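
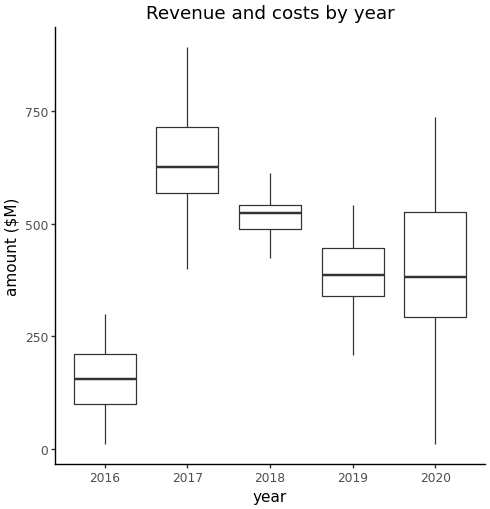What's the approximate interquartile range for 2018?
≈ 50

Q3 ≈ 550, Q1 ≈ 500; IQR ≈ 50.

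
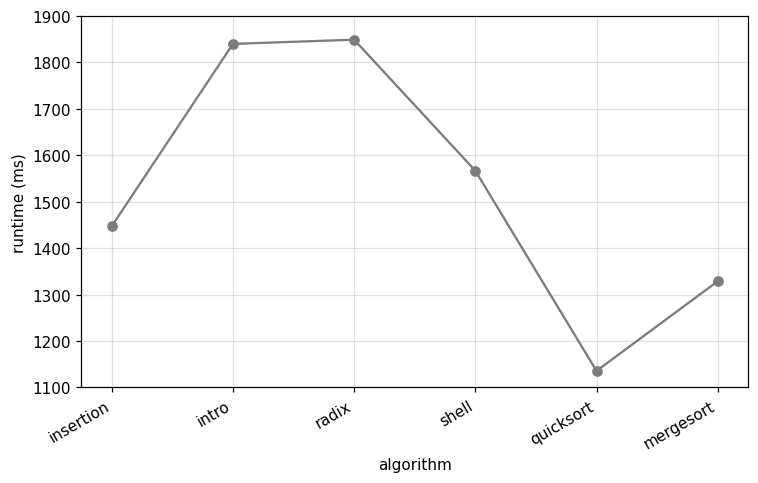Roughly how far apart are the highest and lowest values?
≈ 700

Max radix ≈ 1800, min quicksort ≈ 1100; range ≈ 700.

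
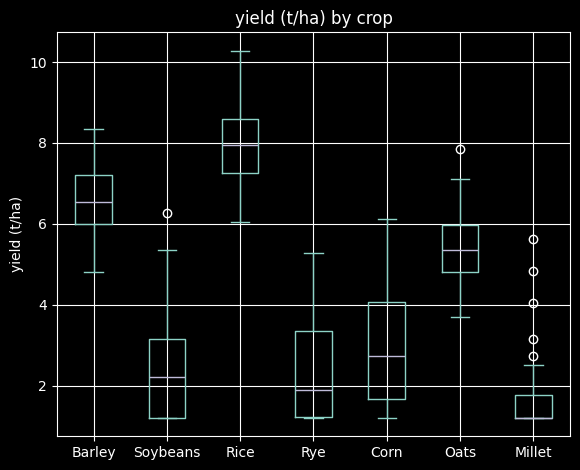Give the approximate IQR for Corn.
≈ 2

Q3 ≈ 4, Q1 ≈ 2; IQR ≈ 2.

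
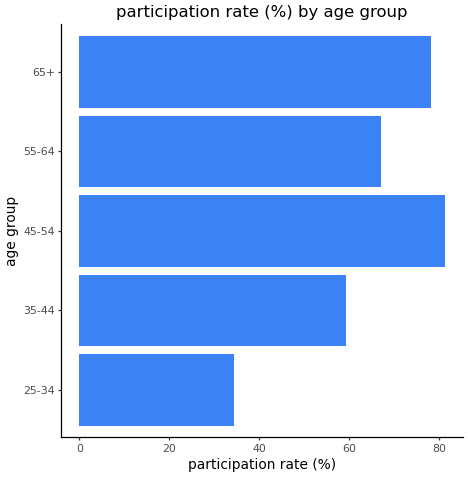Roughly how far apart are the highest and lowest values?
Max 45-54 ≈ 80, min 25-34 ≈ 30; range ≈ 50.

≈ 50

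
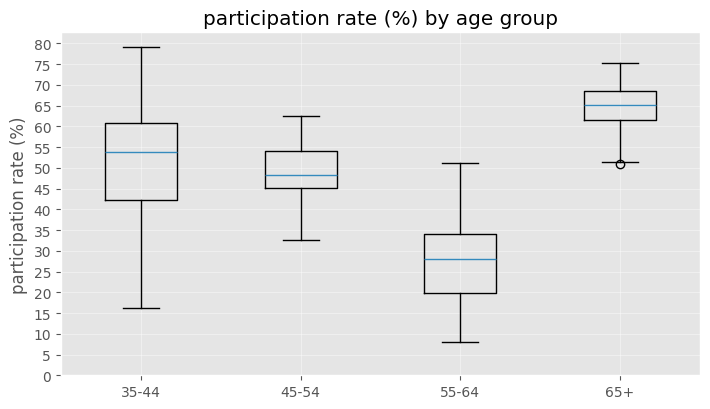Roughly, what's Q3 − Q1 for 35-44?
Q3 ≈ 60, Q1 ≈ 40; IQR ≈ 20.

≈ 20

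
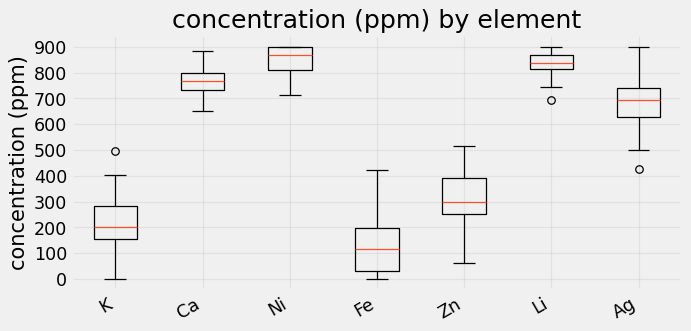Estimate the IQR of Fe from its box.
Q3 ≈ 200, Q1 ≈ 0; IQR ≈ 200.

≈ 200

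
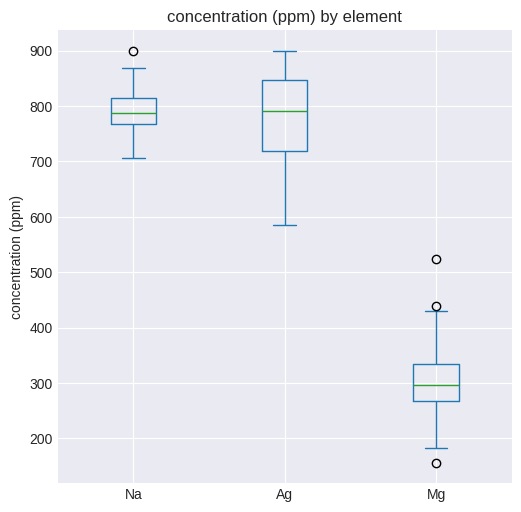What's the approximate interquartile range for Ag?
≈ 150

Q3 ≈ 850, Q1 ≈ 700; IQR ≈ 150.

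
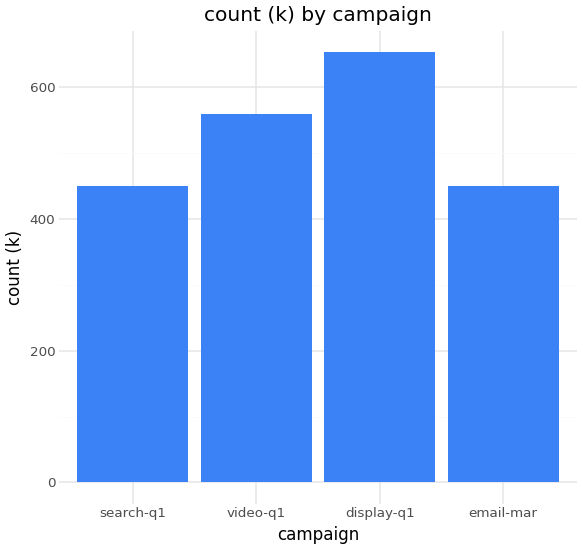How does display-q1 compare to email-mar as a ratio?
display-q1 ≈ 700, email-mar ≈ 500; 700/500 ≈ 1.4.

≈ 1.4×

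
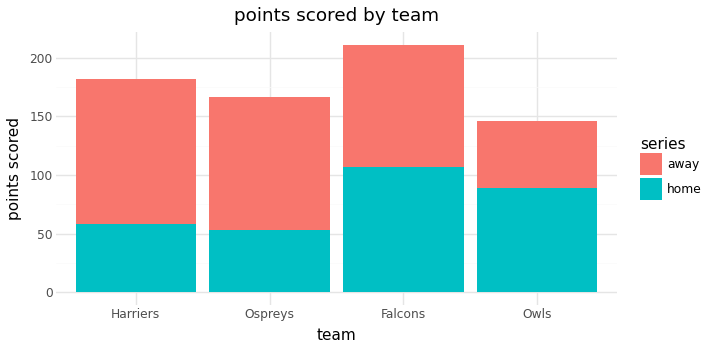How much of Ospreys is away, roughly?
≈ 100

away top ≈ 160, bottom ≈ 60; segment ≈ 100.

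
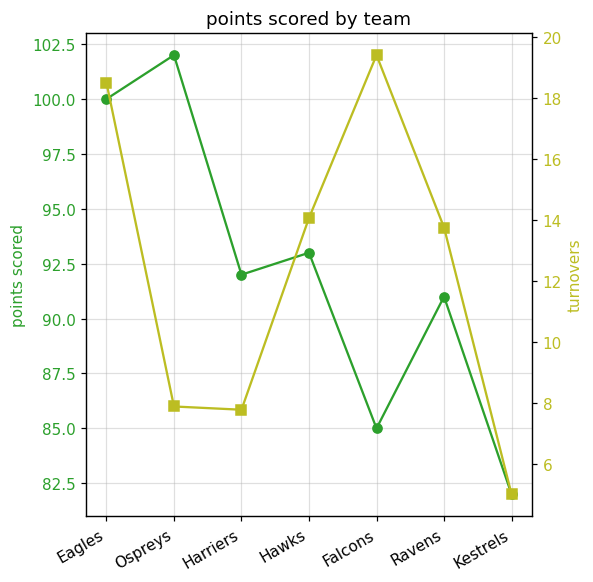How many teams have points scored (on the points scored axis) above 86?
5

Above 86: Eagles, Ospreys, Harriers, Hawks, Ravens.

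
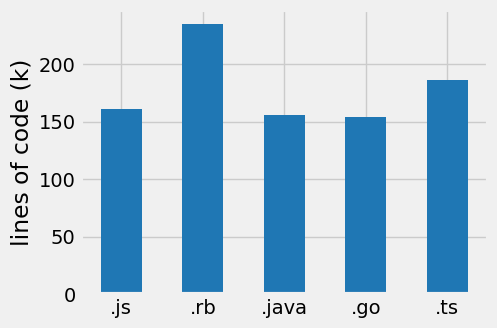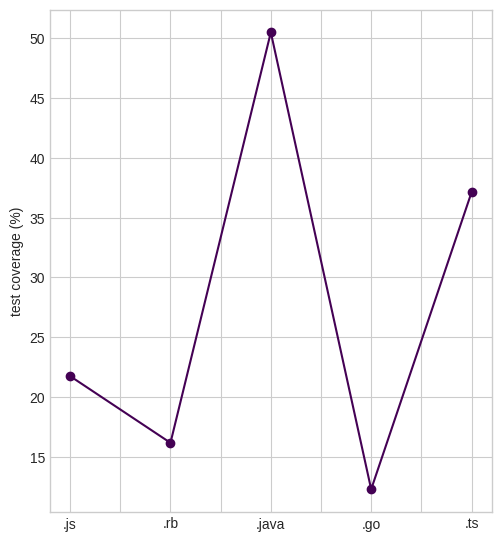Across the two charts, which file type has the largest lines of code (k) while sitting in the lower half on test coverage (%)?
Chart 2 median test coverage (%) ≈ 20; below-median file types: .rb, .go. Among those, .rb has the highest lines of code (k) (≈ 225).

.rb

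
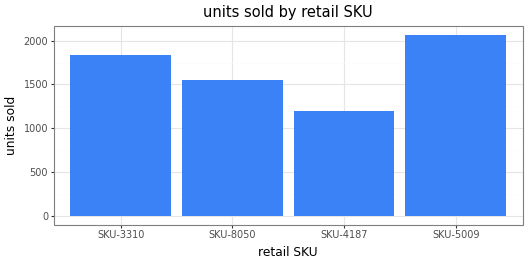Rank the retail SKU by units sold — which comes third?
Top 4: SKU-5009 ≈ 2000, SKU-3310 ≈ 1800, SKU-8050 ≈ 1600, SKU-4187 ≈ 1200.

SKU-8050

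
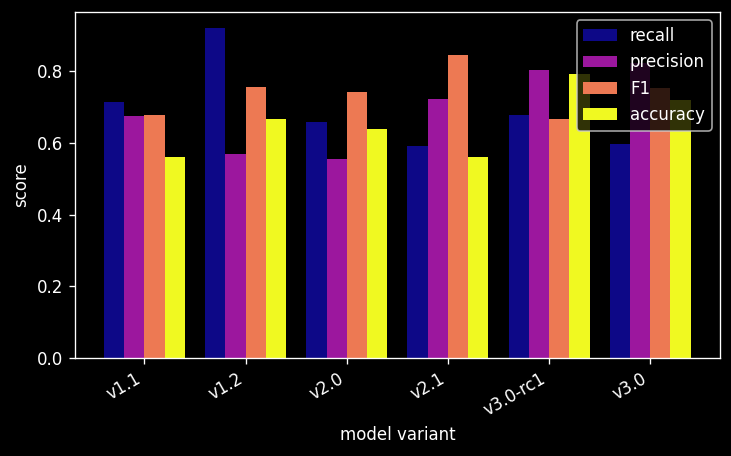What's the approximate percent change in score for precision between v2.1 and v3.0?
v2.1 ≈ 0.7, v3.0 ≈ 0.8; (0.8 − 0.7) / 0.7 ≈ +14.3%.

≈ +14.3%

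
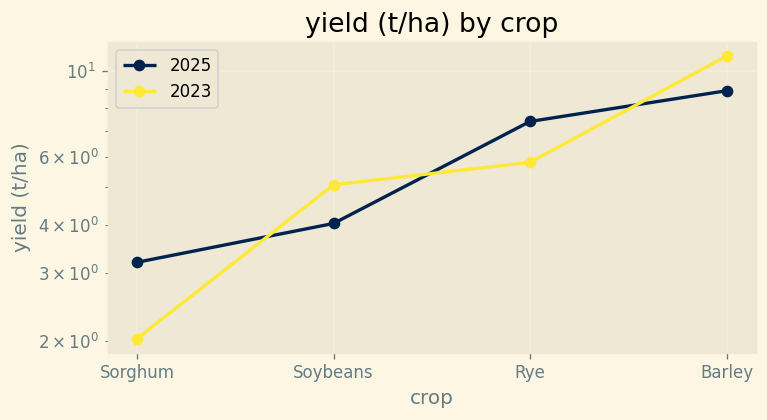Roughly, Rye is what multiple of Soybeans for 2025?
≈ 1.75×

Rye ≈ 7, Soybeans ≈ 4; 7/4 ≈ 1.75.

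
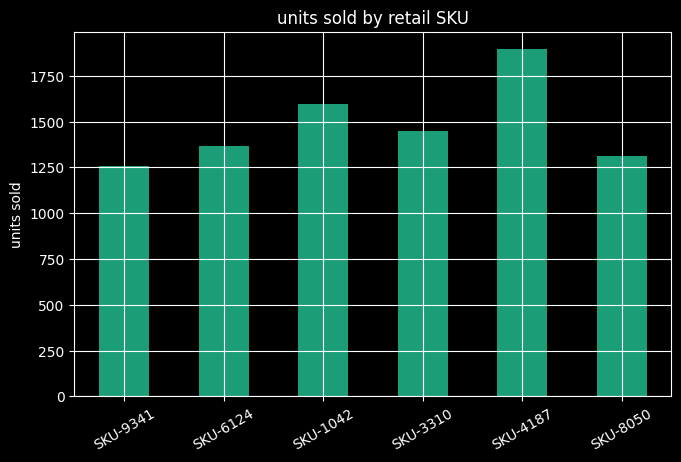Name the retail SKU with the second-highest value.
Top 3: SKU-4187 ≈ 1800, SKU-1042 ≈ 1600, SKU-3310 ≈ 1400.

SKU-1042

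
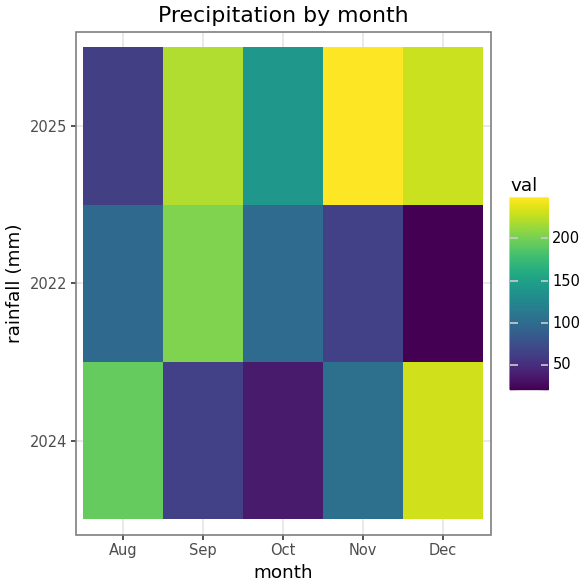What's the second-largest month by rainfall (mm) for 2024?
Top 3 for 2024: Dec ≈ 240, Aug ≈ 200, Nov ≈ 100.

Aug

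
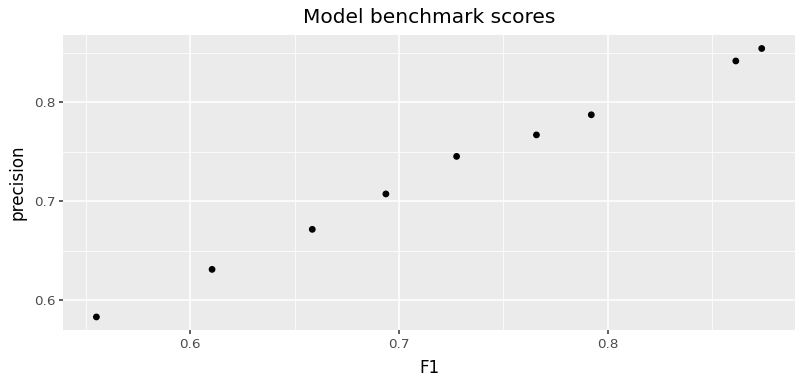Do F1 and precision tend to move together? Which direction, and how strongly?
positive, strong

Points are positively correlated; strong (|r| ≈ 1.0).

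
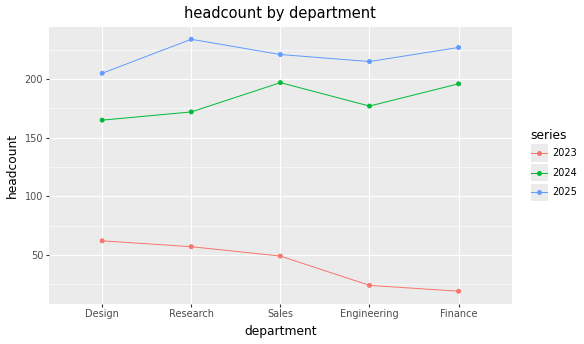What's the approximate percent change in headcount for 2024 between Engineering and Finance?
≈ +11.1%

Engineering ≈ 180, Finance ≈ 200; (200 − 180) / 180 ≈ +11.1%.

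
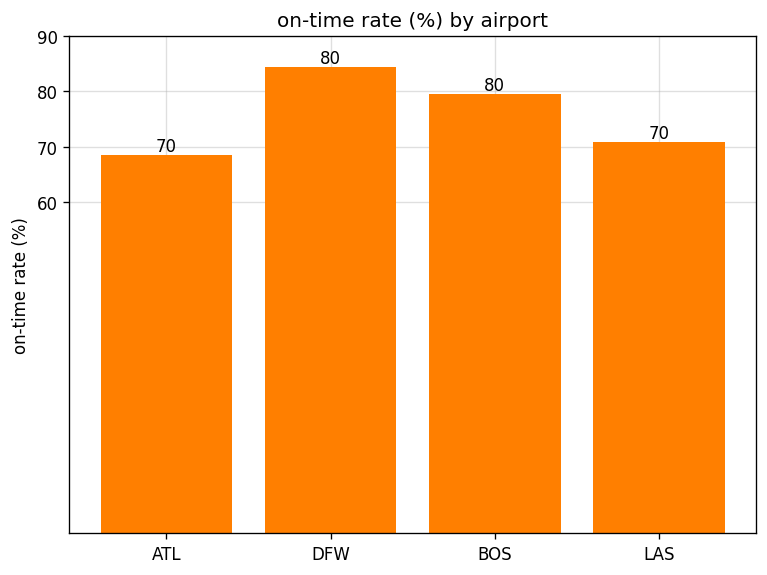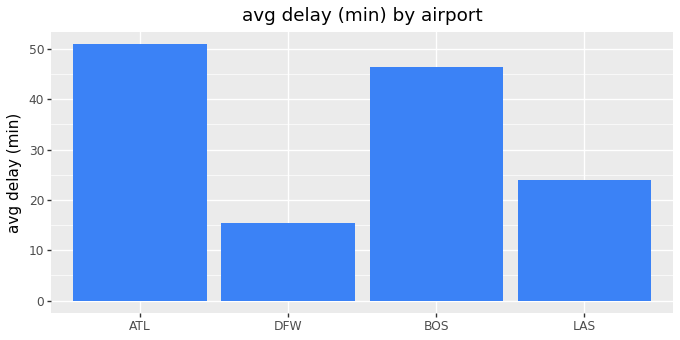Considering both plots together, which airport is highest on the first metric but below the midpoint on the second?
Chart 2 median avg delay (min) ≈ 35; below-median airports: DFW, LAS. Among those, DFW has the highest on-time rate (%) (≈ 80).

DFW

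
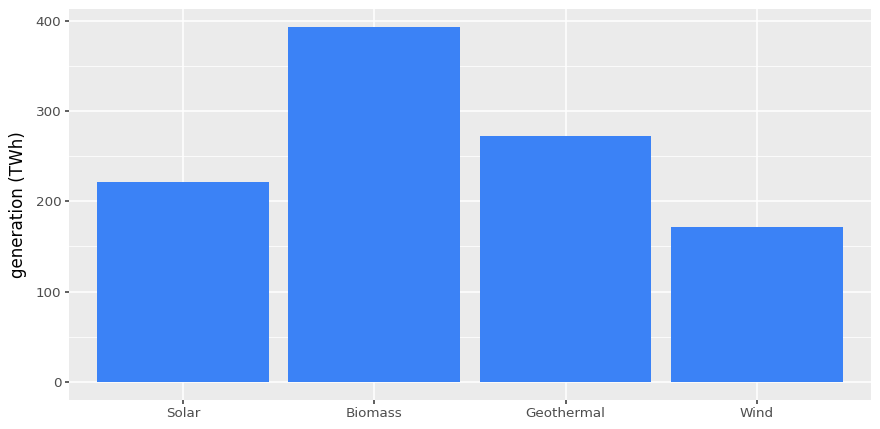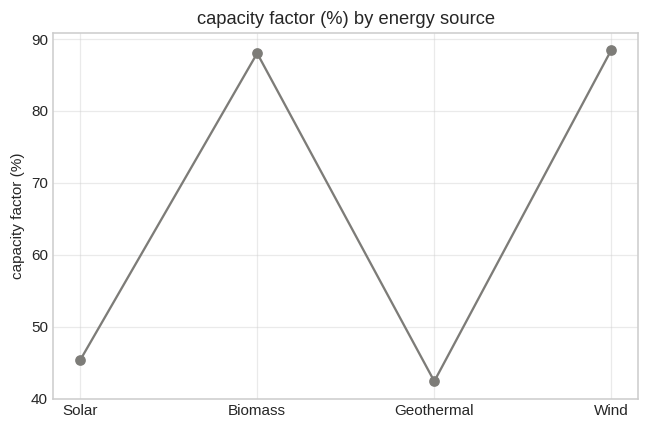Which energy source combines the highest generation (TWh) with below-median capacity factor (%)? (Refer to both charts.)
Geothermal

Chart 2 median capacity factor (%) ≈ 70; below-median energy sources: Solar, Geothermal. Among those, Geothermal has the highest generation (TWh) (≈ 250).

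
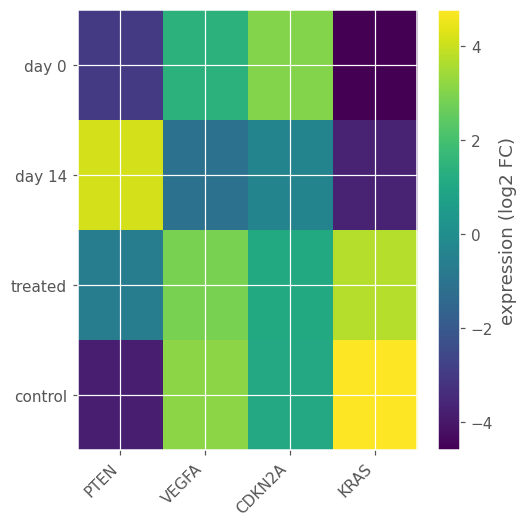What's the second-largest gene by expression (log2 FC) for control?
VEGFA

Top 3 for control: KRAS ≈ 5, VEGFA ≈ 3, CDKN2A ≈ 1.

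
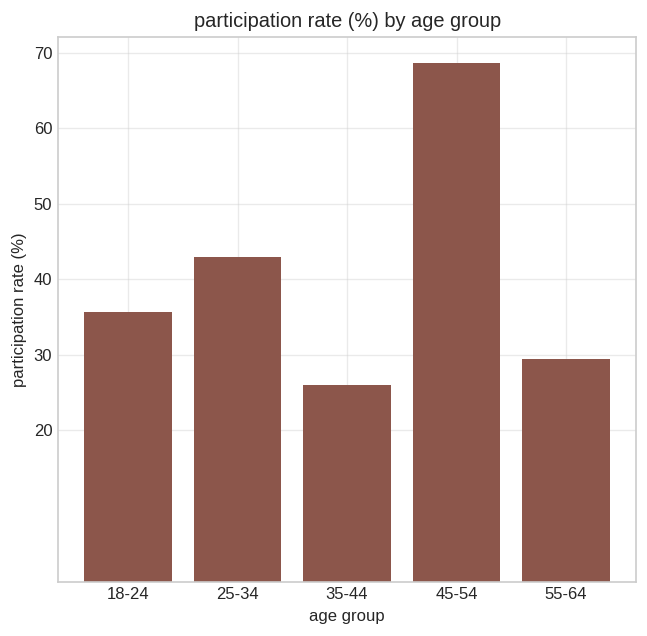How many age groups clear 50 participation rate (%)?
1

Above 50: 45-54.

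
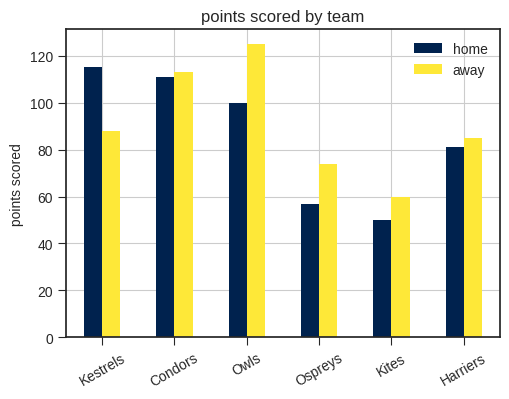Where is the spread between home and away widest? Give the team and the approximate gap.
Kestrels: home ≈ 120, away ≈ 80 → gap ≈ 40. Next-largest (Owls) is only ≈ 20.

Kestrels, ≈ 40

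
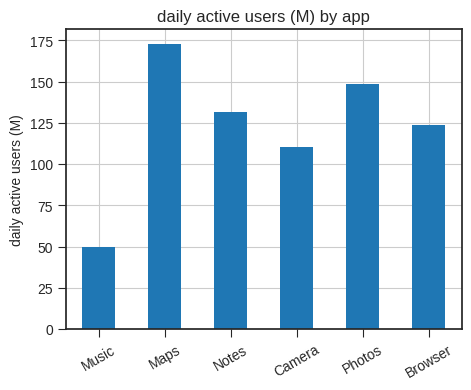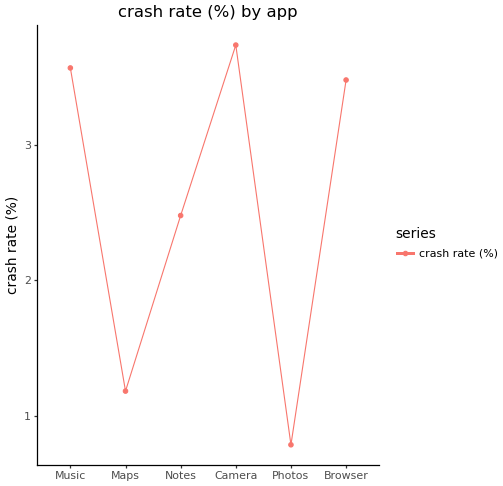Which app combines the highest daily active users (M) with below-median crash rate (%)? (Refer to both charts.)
Chart 2 median crash rate (%) ≈ 3; below-median apps: Maps, Notes, Photos. Among those, Maps has the highest daily active users (M) (≈ 180).

Maps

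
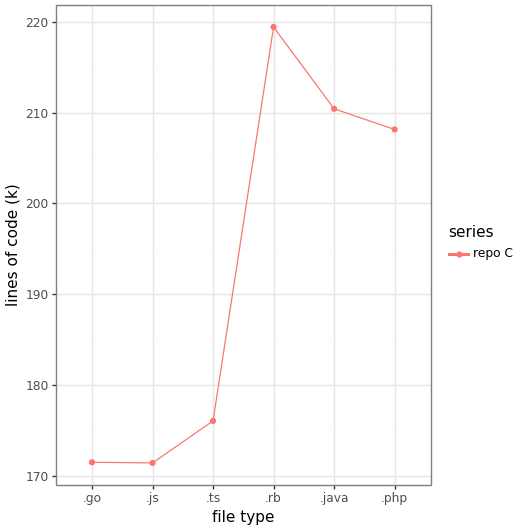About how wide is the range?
Max .rb ≈ 220, min .js ≈ 170; range ≈ 50.

≈ 50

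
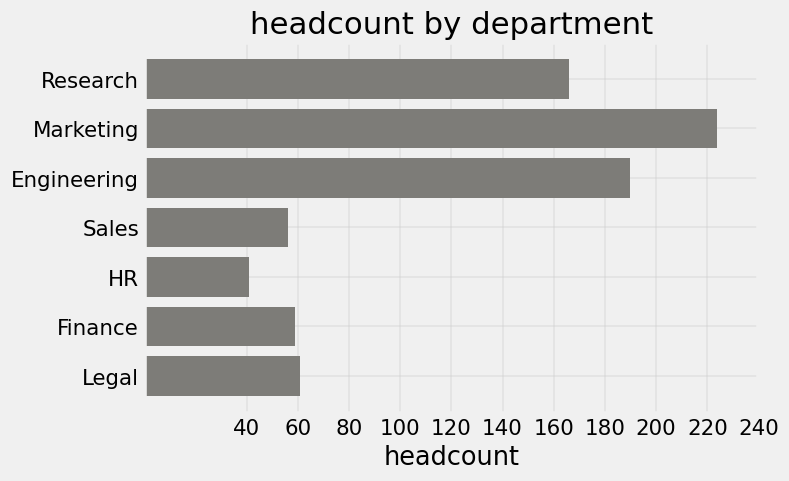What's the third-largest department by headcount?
Research

Top 4: Marketing ≈ 220, Engineering ≈ 200, Research ≈ 160, Legal ≈ 60.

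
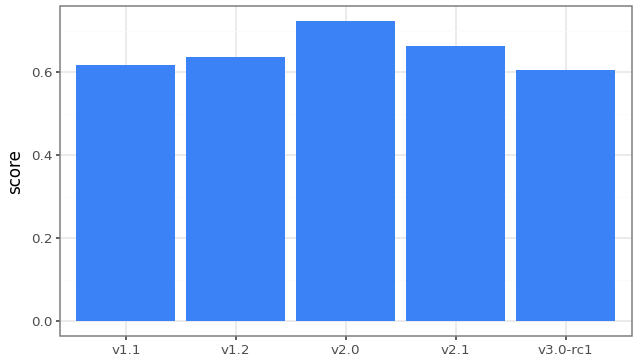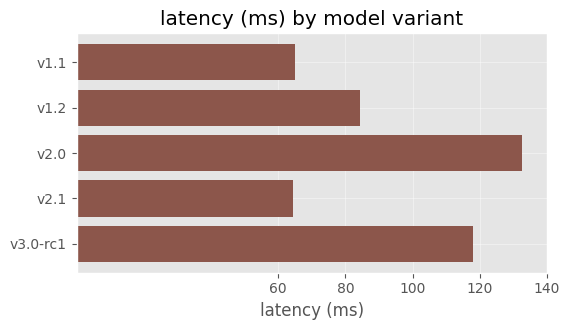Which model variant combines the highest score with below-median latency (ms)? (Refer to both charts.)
v2.1

Chart 2 median latency (ms) ≈ 80; below-median model variants: v1.1, v2.1. Among those, v2.1 has the highest score (≈ 0.7).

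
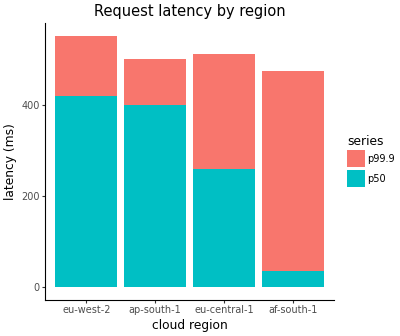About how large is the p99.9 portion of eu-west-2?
p99.9 top ≈ 550, bottom ≈ 400; segment ≈ 150.

≈ 150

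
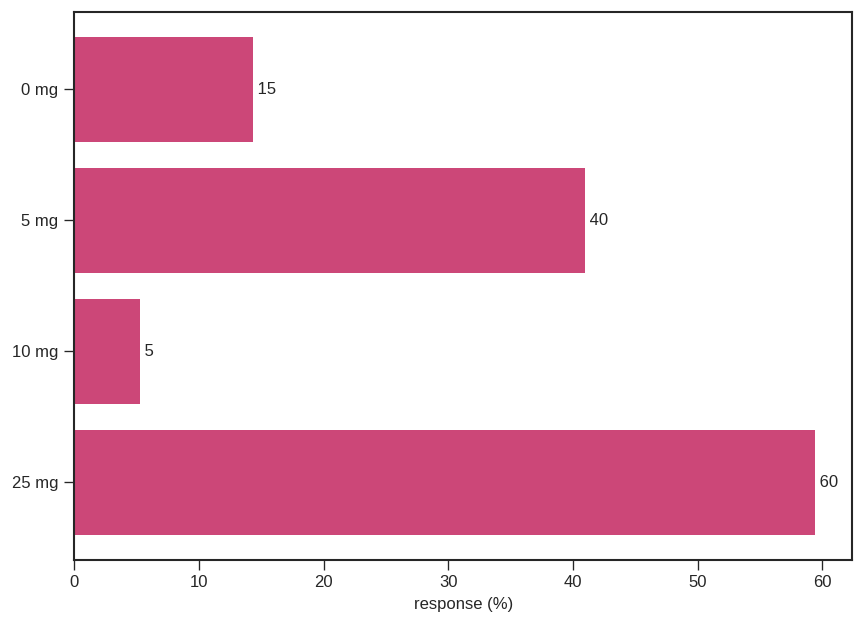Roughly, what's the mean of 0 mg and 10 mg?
≈ 10

(15 + 5) / 2 ≈ 10.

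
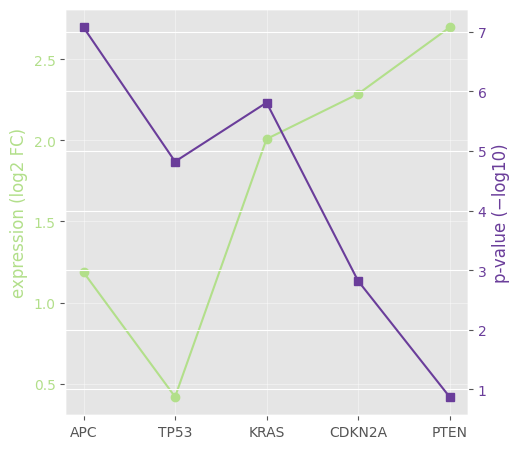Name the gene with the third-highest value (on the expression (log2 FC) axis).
KRAS

Top 4 (on the expression (log2 FC) axis): PTEN ≈ 2.6, CDKN2A ≈ 2.2, KRAS ≈ 2.0, APC ≈ 1.2.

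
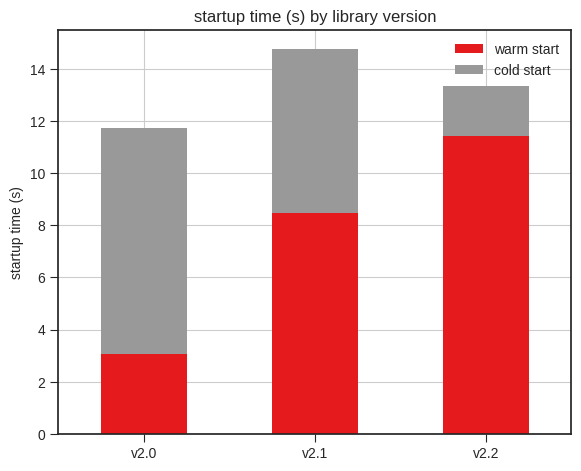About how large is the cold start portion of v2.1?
≈ 6

cold start top ≈ 14, bottom ≈ 8; segment ≈ 6.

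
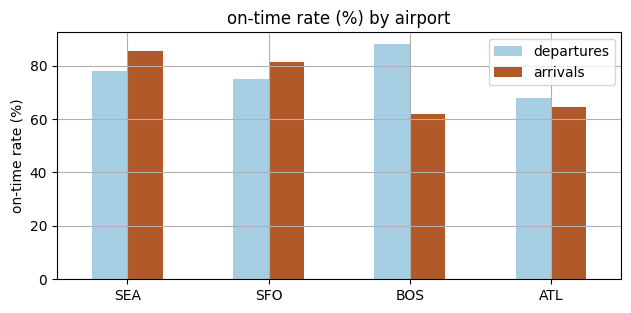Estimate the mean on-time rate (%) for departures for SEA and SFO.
(80 + 80) / 2 ≈ 80.

≈ 80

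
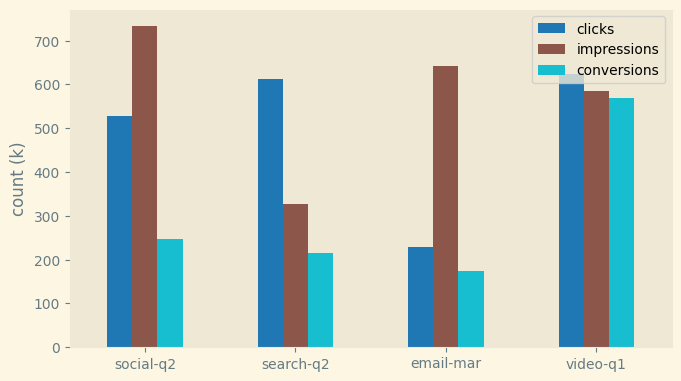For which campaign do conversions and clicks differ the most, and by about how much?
search-q2: conversions ≈ 200, clicks ≈ 600 → gap ≈ 400. Next-largest (social-q2) is only ≈ 300.

search-q2, ≈ 400 k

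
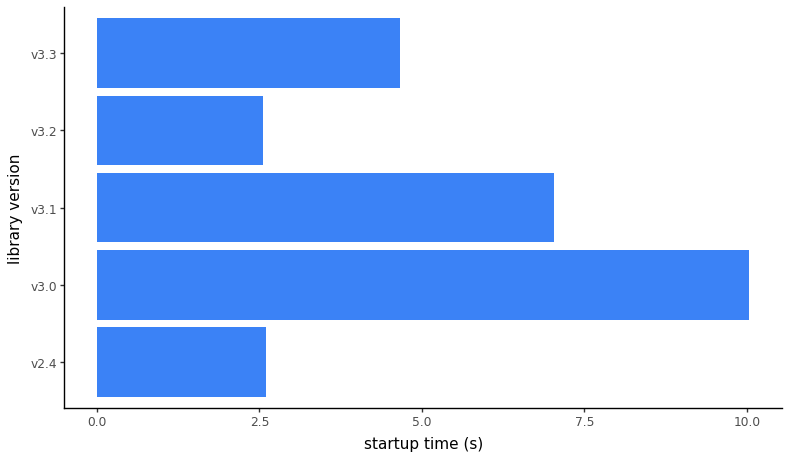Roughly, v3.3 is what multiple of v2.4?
≈ 1.67×

v3.3 ≈ 5, v2.4 ≈ 3; 5/3 ≈ 1.67.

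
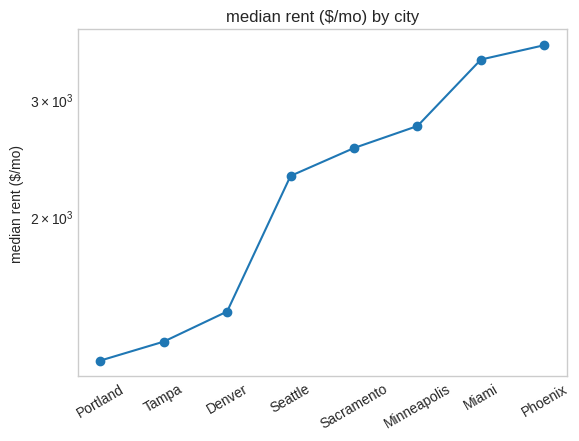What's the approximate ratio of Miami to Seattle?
Miami ≈ 3500, Seattle ≈ 2500; 3500/2500 ≈ 1.4.

≈ 1.4×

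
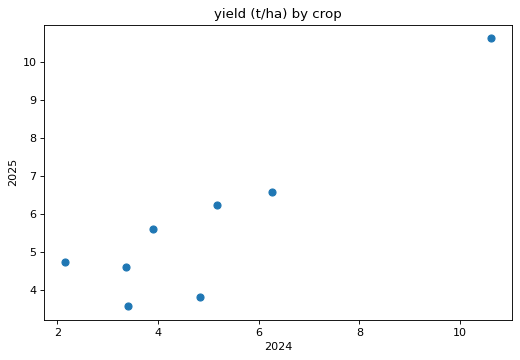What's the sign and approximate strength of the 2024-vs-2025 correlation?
Points are positively correlated; strong (|r| ≈ 0.9).

positive, strong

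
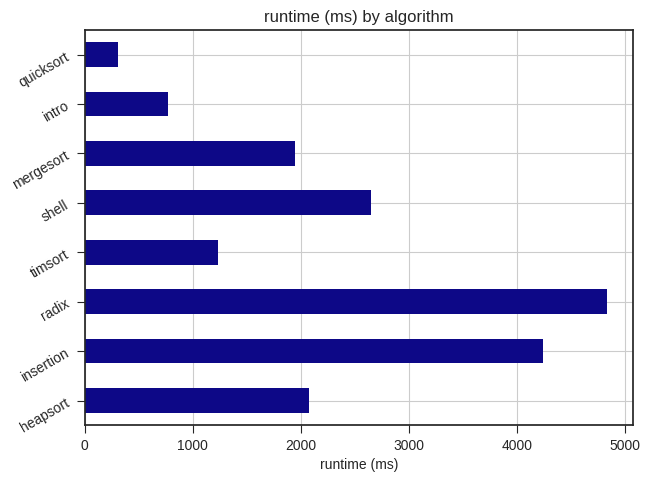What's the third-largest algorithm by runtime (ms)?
shell

Top 4: radix ≈ 5000, insertion ≈ 4000, shell ≈ 2500, heapsort ≈ 2000.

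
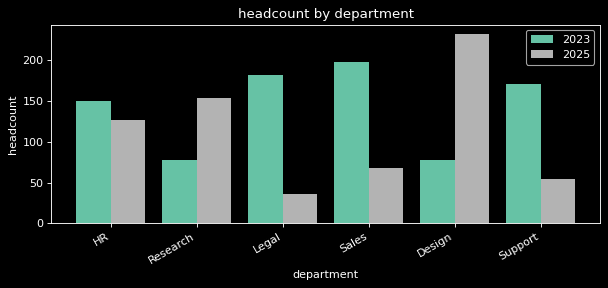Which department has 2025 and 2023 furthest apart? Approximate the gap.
Design, ≈ 160

Design: 2025 ≈ 240, 2023 ≈ 80 → gap ≈ 160. Next-largest (Legal) is only ≈ 140.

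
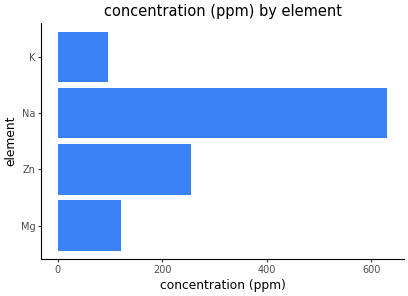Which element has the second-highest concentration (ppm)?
Top 3: Na ≈ 600, Zn ≈ 300, Mg ≈ 100.

Zn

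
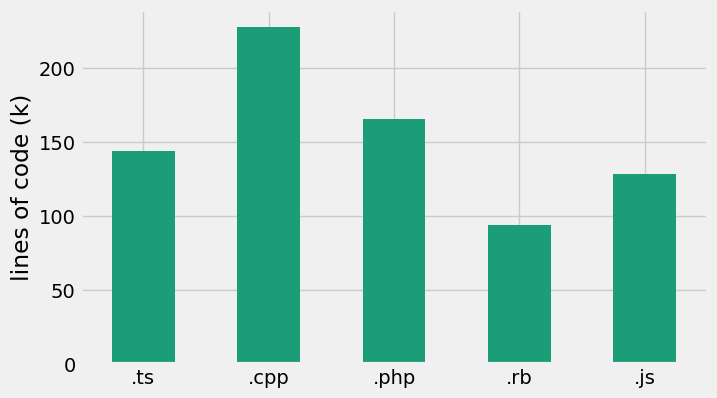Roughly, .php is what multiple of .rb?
≈ 1.6×

.php ≈ 160, .rb ≈ 100; 160/100 ≈ 1.6.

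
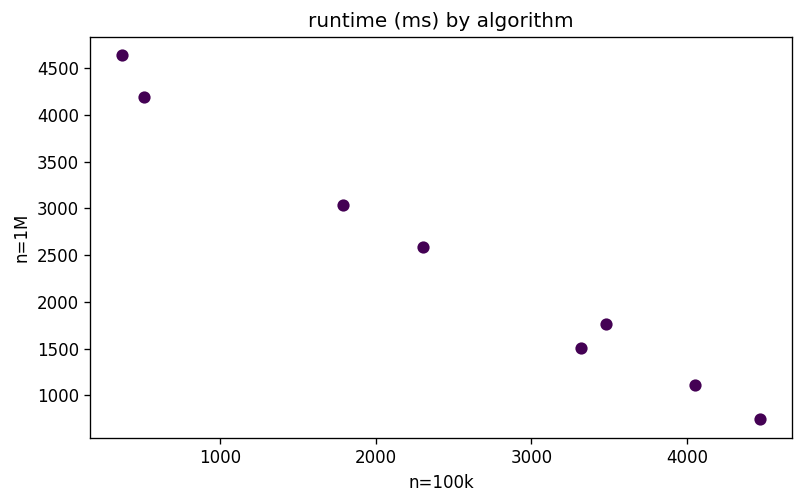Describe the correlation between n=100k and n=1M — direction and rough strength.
Points are negatively correlated; strong (|r| ≈ 1.0).

negative, strong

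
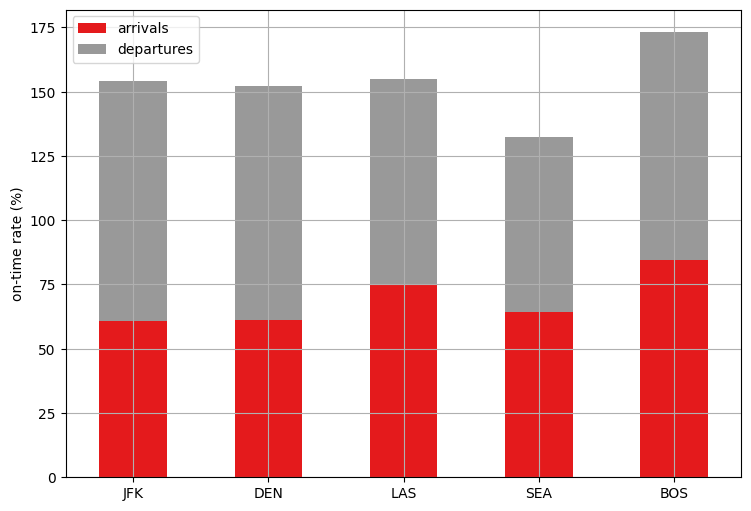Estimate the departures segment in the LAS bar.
≈ 80

departures top ≈ 160, bottom ≈ 80; segment ≈ 80.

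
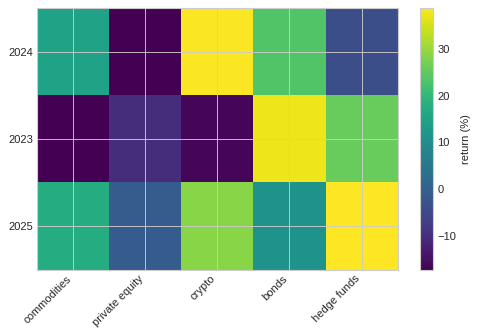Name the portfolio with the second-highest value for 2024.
Top 3 for 2024: crypto ≈ 40, bonds ≈ 25, commodities ≈ 15.

bonds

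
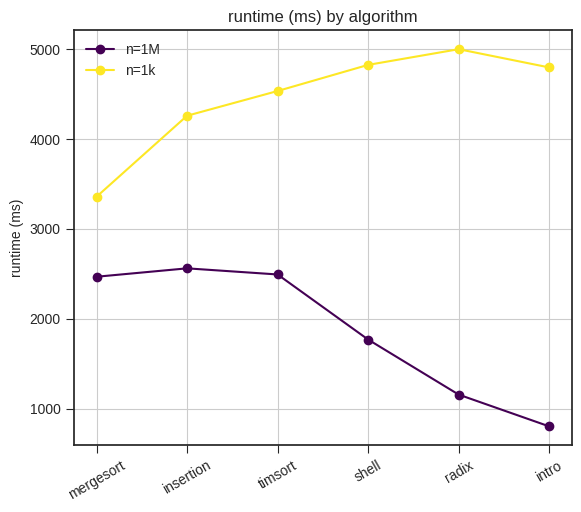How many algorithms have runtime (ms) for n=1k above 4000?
5

Above 4000: insertion, timsort, shell, radix, intro.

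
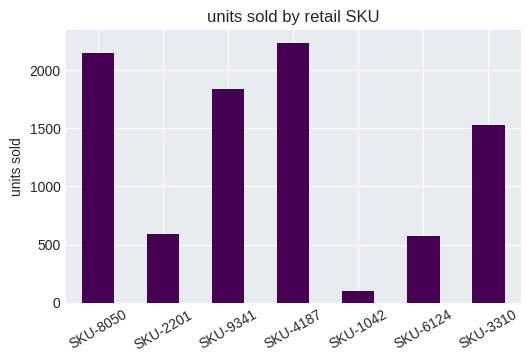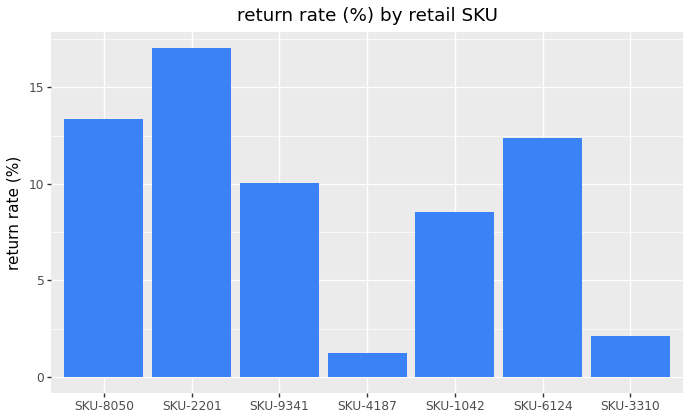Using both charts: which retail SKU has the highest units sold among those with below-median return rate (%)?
SKU-4187

Chart 2 median return rate (%) ≈ 10; below-median retail SKUs: SKU-4187, SKU-1042, SKU-3310. Among those, SKU-4187 has the highest units sold (≈ 2000).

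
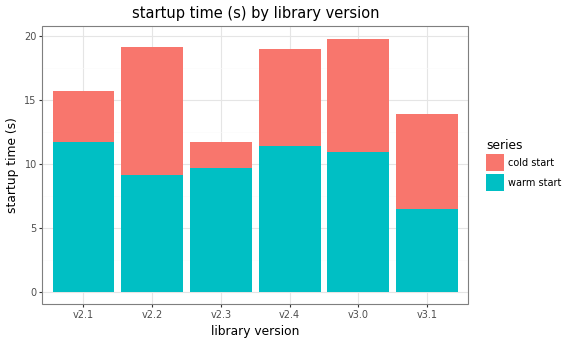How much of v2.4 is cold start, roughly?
≈ 8

cold start top ≈ 20, bottom ≈ 12; segment ≈ 8.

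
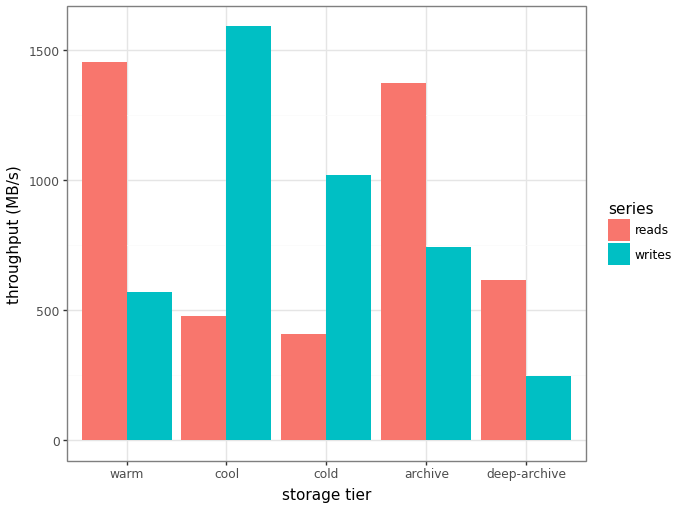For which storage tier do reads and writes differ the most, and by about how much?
cool, ≈ 1200 MB/s

cool: reads ≈ 400, writes ≈ 1600 → gap ≈ 1200. Next-largest (warm) is only ≈ 800.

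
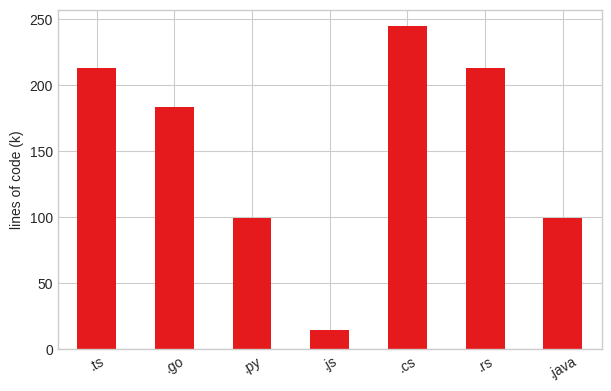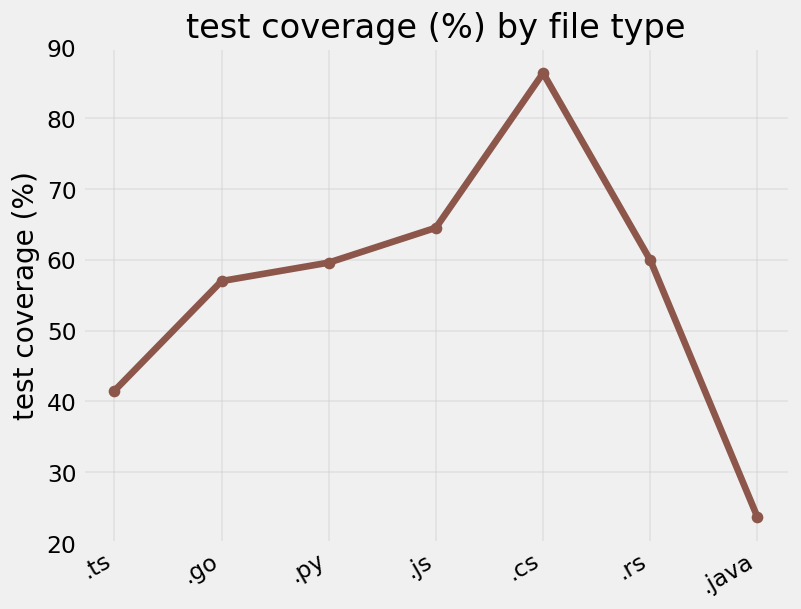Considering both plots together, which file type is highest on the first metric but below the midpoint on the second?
Chart 2 median test coverage (%) ≈ 60; below-median file types: .ts, .go, .java. Among those, .ts has the highest lines of code (k) (≈ 225).

.ts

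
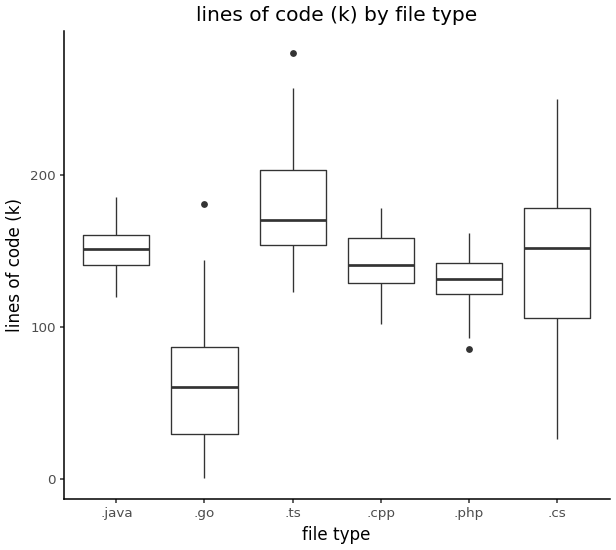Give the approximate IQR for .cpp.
≈ 30

Q3 ≈ 160, Q1 ≈ 130; IQR ≈ 30.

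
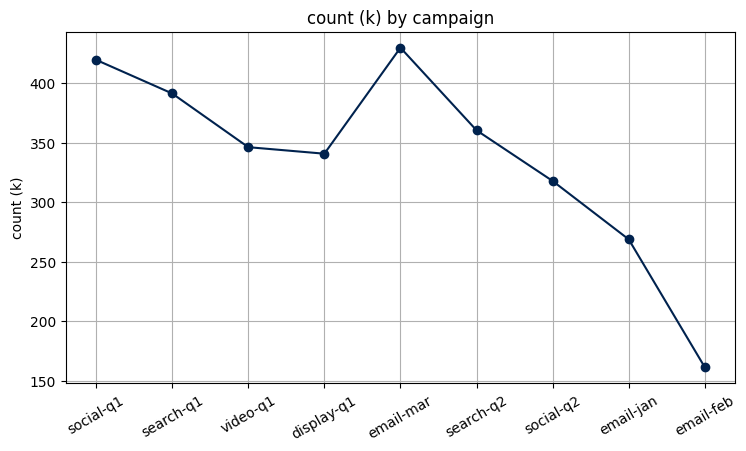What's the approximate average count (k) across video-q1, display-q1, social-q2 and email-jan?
(350 + 350 + 325 + 275) / 4 ≈ 325.

≈ 325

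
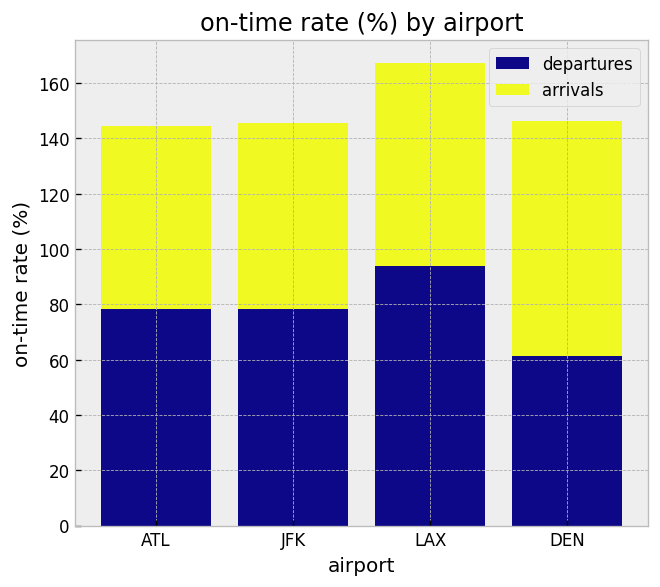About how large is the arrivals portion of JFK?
≈ 60

arrivals top ≈ 140, bottom ≈ 80; segment ≈ 60.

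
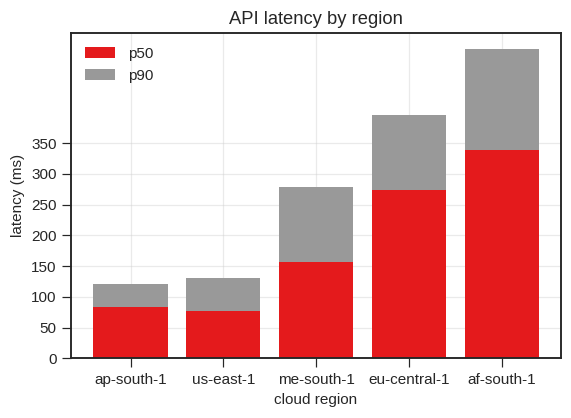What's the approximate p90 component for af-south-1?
≈ 150

p90 top ≈ 500, bottom ≈ 350; segment ≈ 150.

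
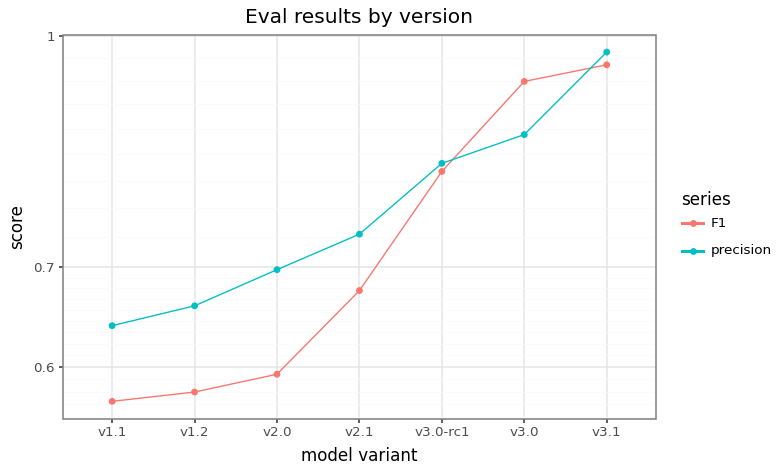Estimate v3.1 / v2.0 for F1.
≈ 1.58×

v3.1 ≈ 0.95, v2.0 ≈ 0.60; 0.95/0.60 ≈ 1.58.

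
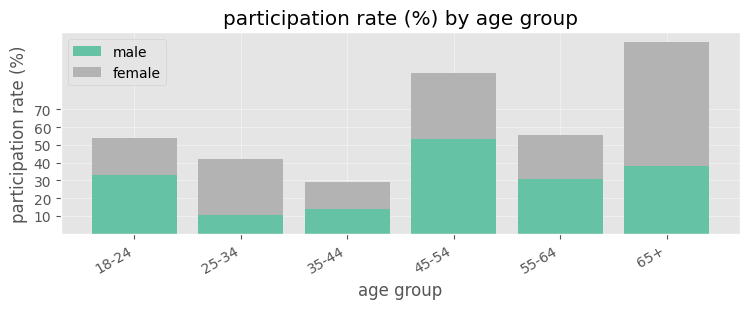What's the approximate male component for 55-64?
≈ 30

male top ≈ 30, bottom ≈ 0; segment ≈ 30.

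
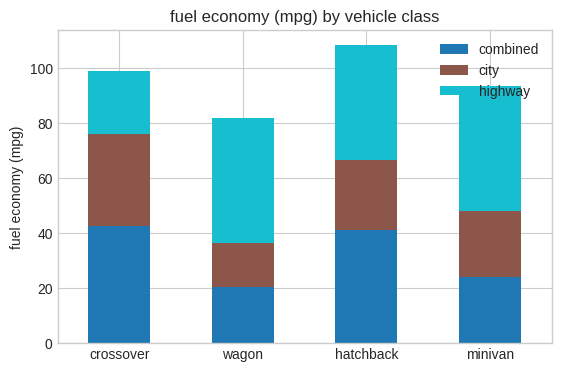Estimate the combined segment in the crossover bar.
≈ 40

combined top ≈ 40, bottom ≈ 0; segment ≈ 40.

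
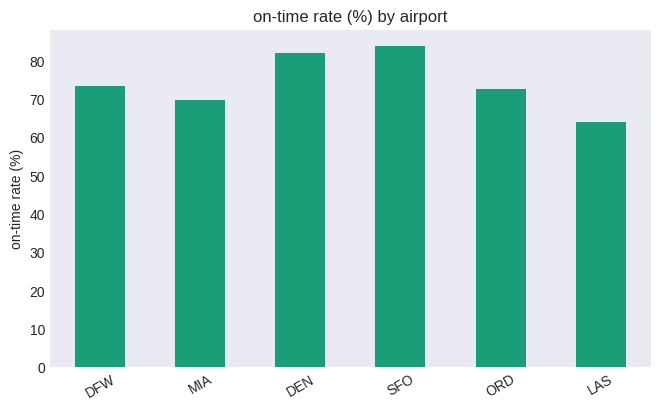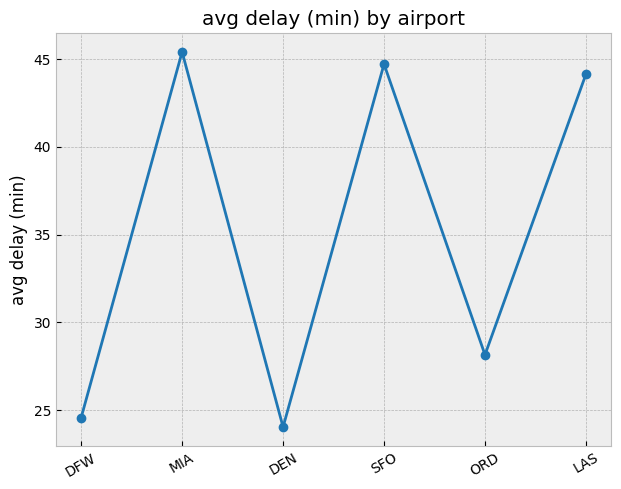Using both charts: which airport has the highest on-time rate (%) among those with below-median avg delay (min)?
DEN

Chart 2 median avg delay (min) ≈ 35; below-median airports: DFW, DEN, ORD. Among those, DEN has the highest on-time rate (%) (≈ 80).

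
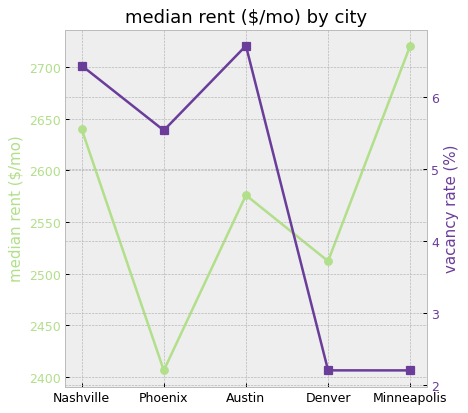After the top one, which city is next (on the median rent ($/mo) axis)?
Nashville

Top 3 (on the median rent ($/mo) axis): Minneapolis ≈ 2700, Nashville ≈ 2650, Austin ≈ 2600.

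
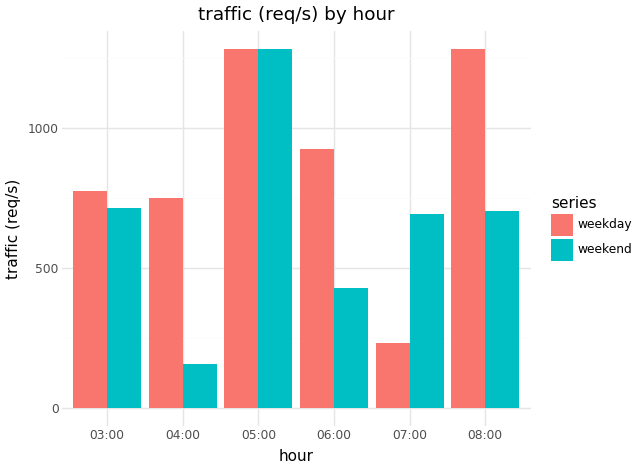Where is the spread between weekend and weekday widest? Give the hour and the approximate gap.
04:00: weekend ≈ 200, weekday ≈ 800 → gap ≈ 600. Next-largest (08:00) is only ≈ 400.

04:00, ≈ 600 req/s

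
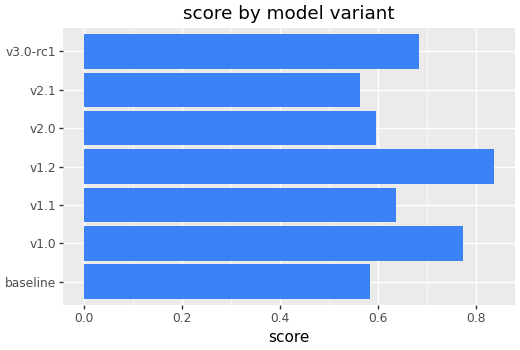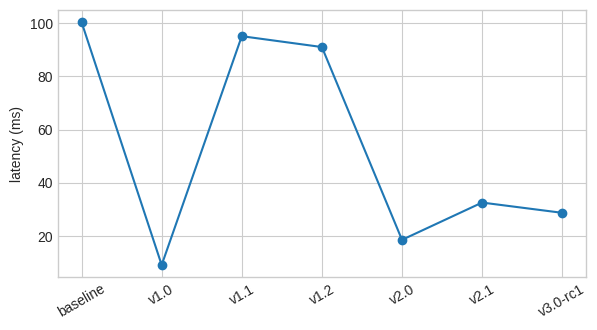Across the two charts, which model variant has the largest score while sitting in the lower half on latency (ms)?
v1.0

Chart 2 median latency (ms) ≈ 30; below-median model variants: v1.0, v2.0, v3.0-rc1. Among those, v1.0 has the highest score (≈ 0.8).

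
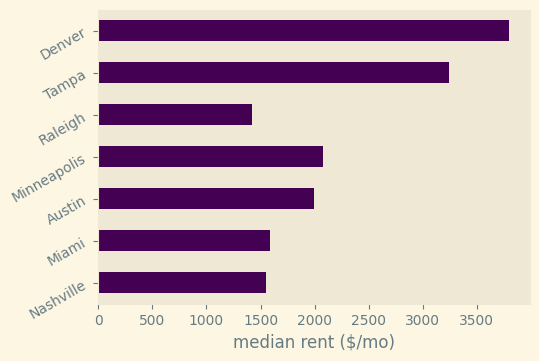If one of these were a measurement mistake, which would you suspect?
Denver ≈ 4000; the rest sit between ≈ 1500 and ≈ 3000.

Denver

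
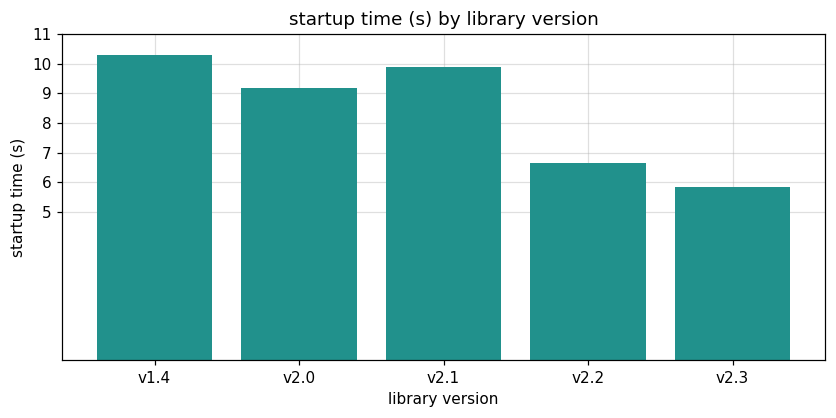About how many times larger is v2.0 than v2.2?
≈ 1.29×

v2.0 ≈ 9, v2.2 ≈ 7; 9/7 ≈ 1.29.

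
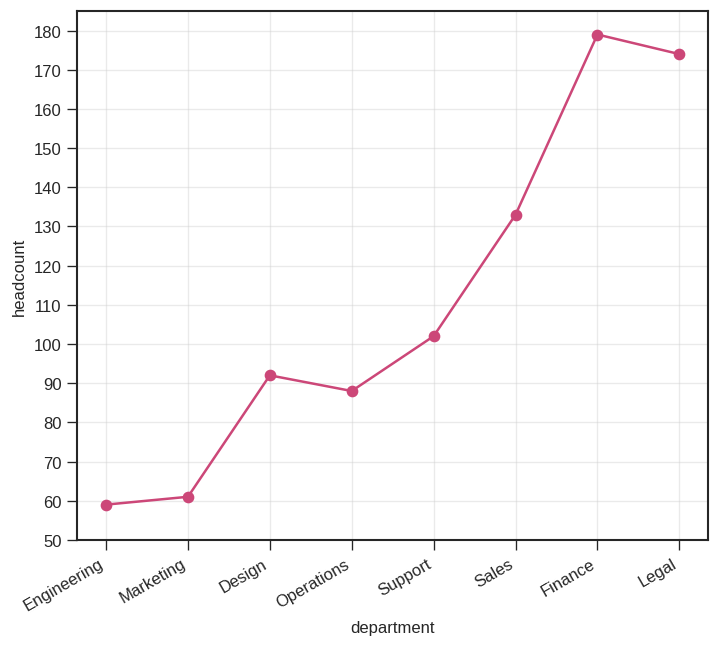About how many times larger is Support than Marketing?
≈ 1.67×

Support ≈ 100, Marketing ≈ 60; 100/60 ≈ 1.67.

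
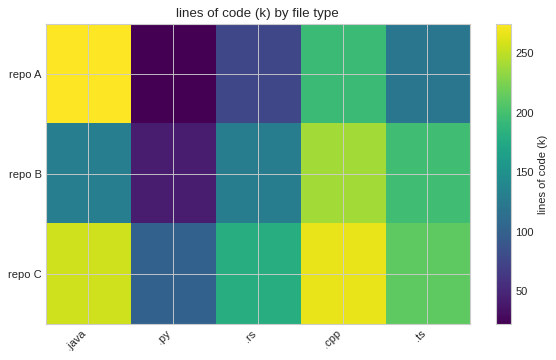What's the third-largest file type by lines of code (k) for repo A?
Top 4 for repo A: .java ≈ 275, .cpp ≈ 200, .ts ≈ 125, .rs ≈ 75.

.ts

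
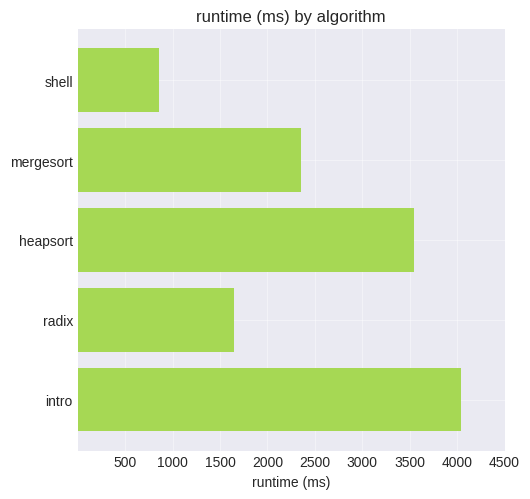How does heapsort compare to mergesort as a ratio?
≈ 1.4×

heapsort ≈ 3500, mergesort ≈ 2500; 3500/2500 ≈ 1.4.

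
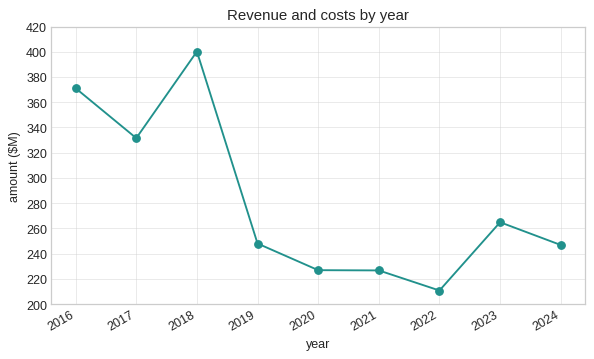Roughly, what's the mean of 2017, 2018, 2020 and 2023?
(340 + 400 + 220 + 260) / 4 ≈ 305.

≈ 305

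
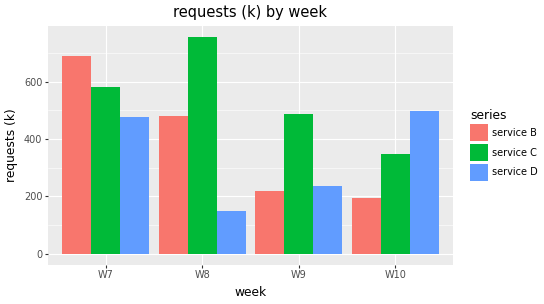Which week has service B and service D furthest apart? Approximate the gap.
W8: service B ≈ 500, service D ≈ 100 → gap ≈ 400. Next-largest (W10) is only ≈ 300.

W8, ≈ 400 k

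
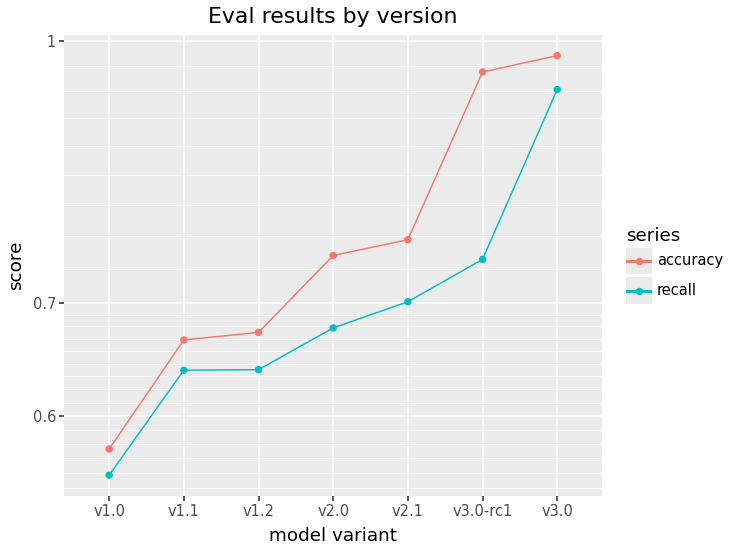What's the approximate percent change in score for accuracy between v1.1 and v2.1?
≈ +15.4%

v1.1 ≈ 0.65, v2.1 ≈ 0.75; (0.75 − 0.65) / 0.65 ≈ +15.4%.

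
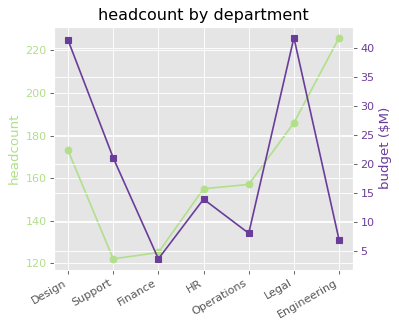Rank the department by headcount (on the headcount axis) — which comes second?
Top 3 (on the headcount axis): Engineering ≈ 230, Legal ≈ 190, Design ≈ 170.

Legal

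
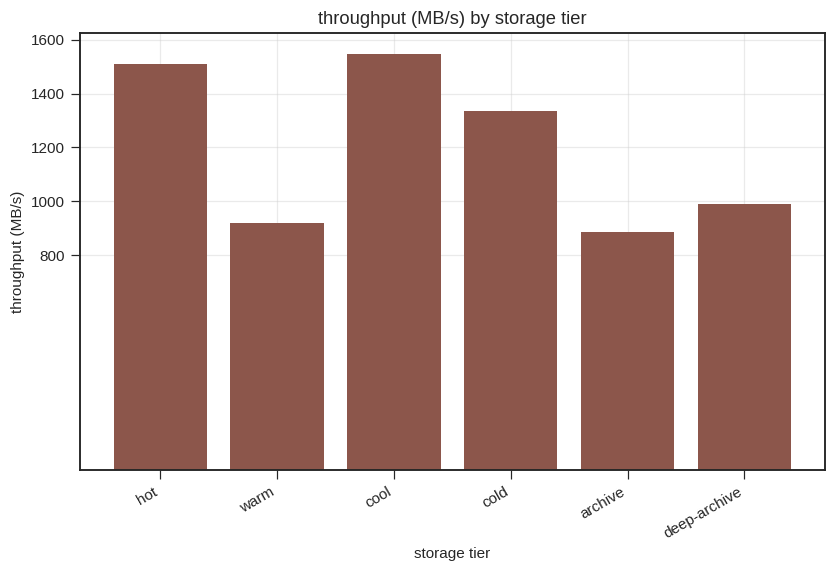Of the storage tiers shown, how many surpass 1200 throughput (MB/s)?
3

Above 1200: hot, cool, cold.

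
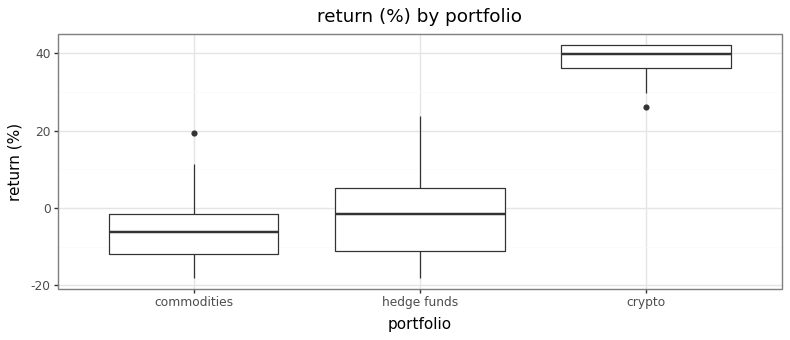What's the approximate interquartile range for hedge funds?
Q3 ≈ 5, Q1 ≈ -10; IQR ≈ 15.

≈ 15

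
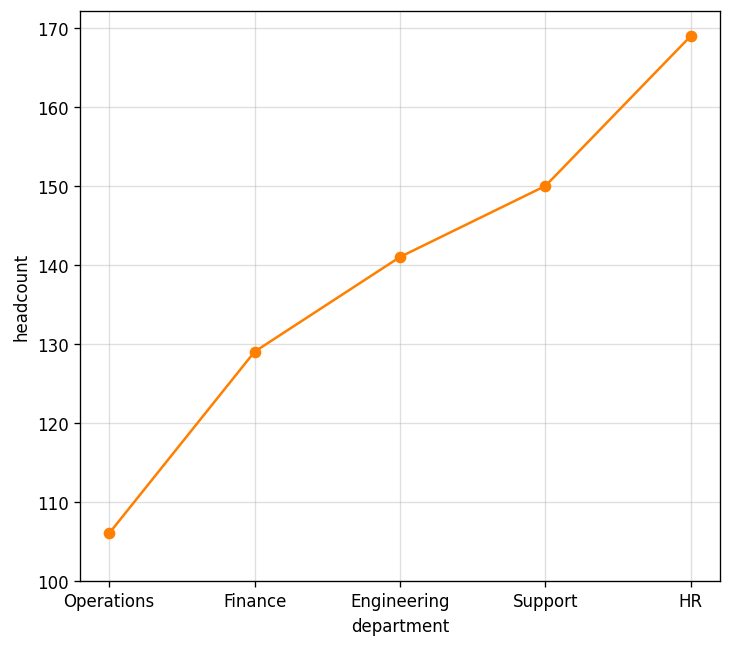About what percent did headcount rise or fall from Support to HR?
≈ +13.3%

Support ≈ 150, HR ≈ 170; (170 − 150) / 150 ≈ +13.3%.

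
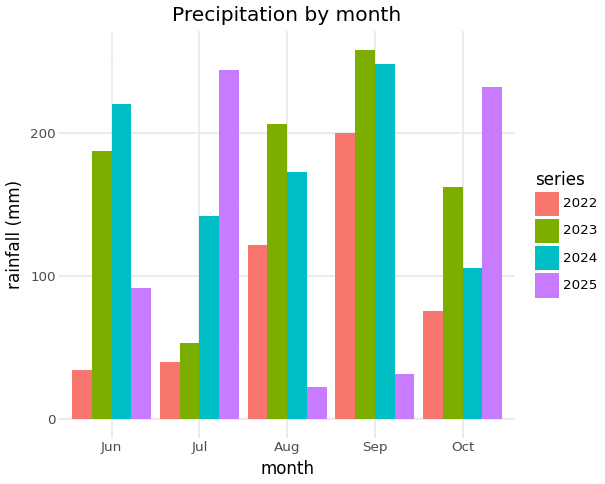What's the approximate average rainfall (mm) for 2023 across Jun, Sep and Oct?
≈ 192

(175 + 250 + 150) / 3 ≈ 192.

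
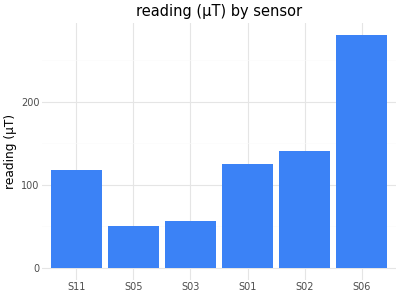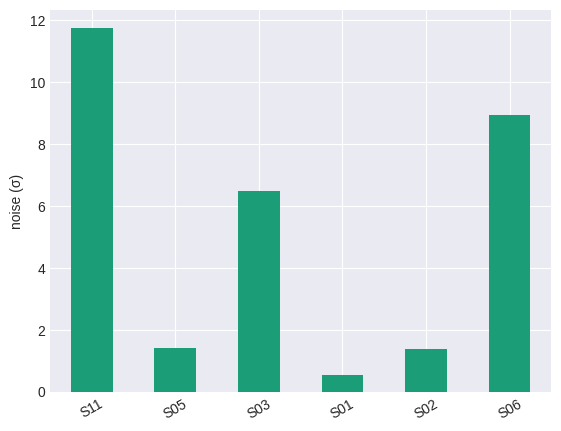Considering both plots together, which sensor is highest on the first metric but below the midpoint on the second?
S02

Chart 2 median noise (σ) ≈ 4; below-median sensors: S05, S01, S02. Among those, S02 has the highest reading (µT) (≈ 150).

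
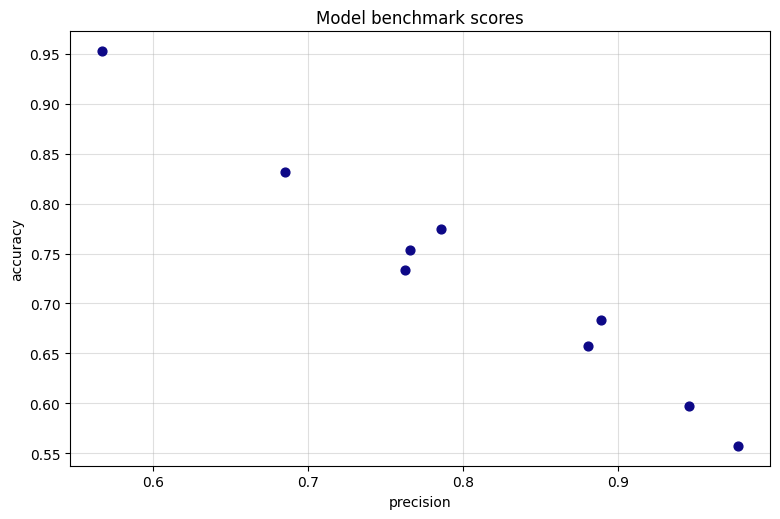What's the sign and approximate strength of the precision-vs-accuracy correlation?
Points are negatively correlated; strong (|r| ≈ 1.0).

negative, strong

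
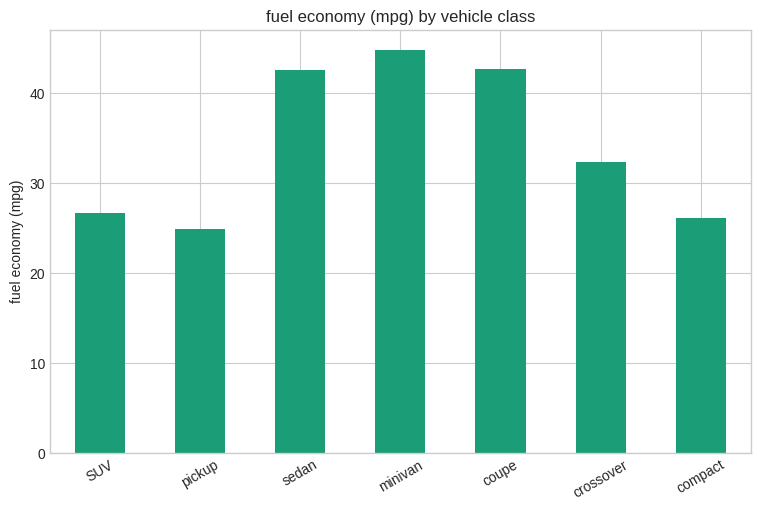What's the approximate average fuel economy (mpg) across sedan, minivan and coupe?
≈ 45

(45 + 45 + 45) / 3 ≈ 45.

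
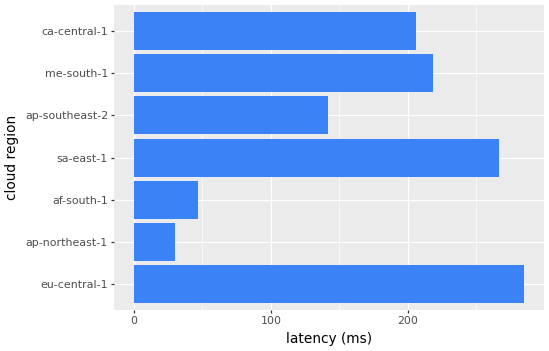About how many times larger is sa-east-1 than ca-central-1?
sa-east-1 ≈ 275, ca-central-1 ≈ 200; 275/200 ≈ 1.38.

≈ 1.38×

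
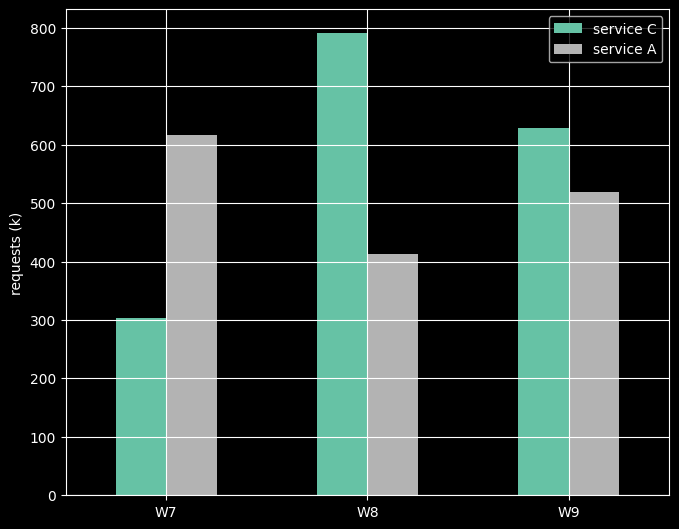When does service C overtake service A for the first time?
W8

W7: service C ≈ 300 vs service A ≈ 600 (not yet); W8: service C ≈ 800 vs service A ≈ 400 (first crossover).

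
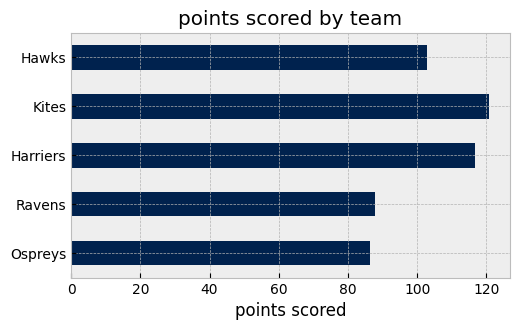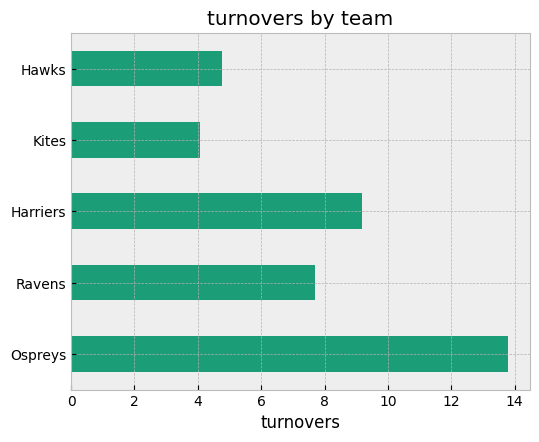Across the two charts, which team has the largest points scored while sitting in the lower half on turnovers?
Kites

Chart 2 median turnovers ≈ 8; below-median teams: Kites, Hawks. Among those, Kites has the highest points scored (≈ 120).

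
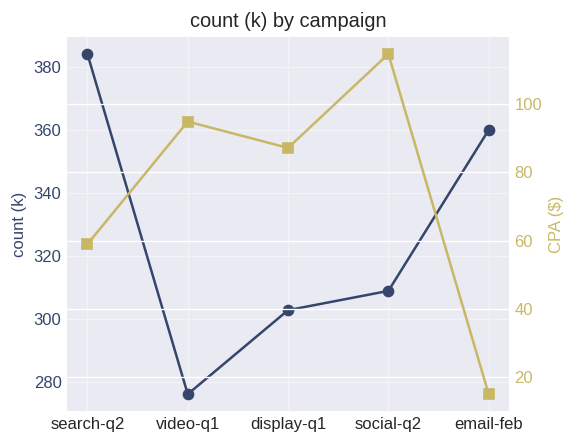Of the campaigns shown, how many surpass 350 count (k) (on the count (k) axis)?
Above 350: search-q2, email-feb.

2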